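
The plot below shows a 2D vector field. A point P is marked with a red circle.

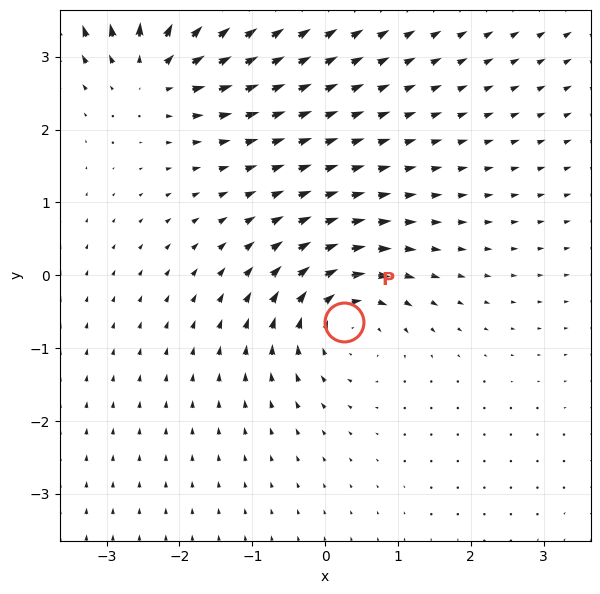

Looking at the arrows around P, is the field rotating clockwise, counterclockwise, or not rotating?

clockwise

Near P at (0.3, -0.6) the arrows circulate clockwise. The curl (z-component) there is about -4; negative curl means clockwise rotation.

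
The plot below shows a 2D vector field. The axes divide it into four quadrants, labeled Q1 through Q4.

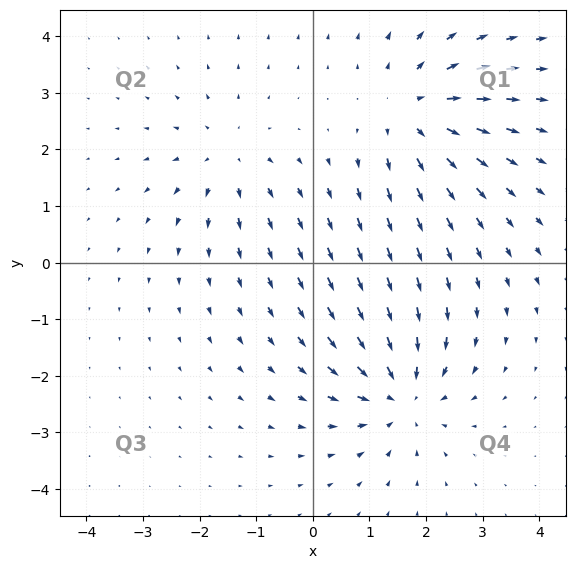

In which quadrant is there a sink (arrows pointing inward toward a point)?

Q4

The sink sits at approximately (1.6, -2.3), which lies in quadrant Q4. The divergence there is about -5, negative as expected for a sink.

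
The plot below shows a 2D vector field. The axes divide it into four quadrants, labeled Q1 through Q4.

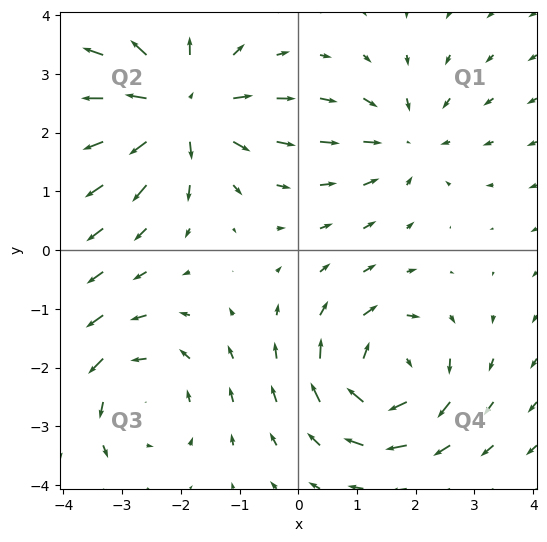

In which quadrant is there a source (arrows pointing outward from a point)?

Q2

The source sits at approximately (-2.0, 2.4), which lies in quadrant Q2. The divergence there is about +6, positive as expected for a source.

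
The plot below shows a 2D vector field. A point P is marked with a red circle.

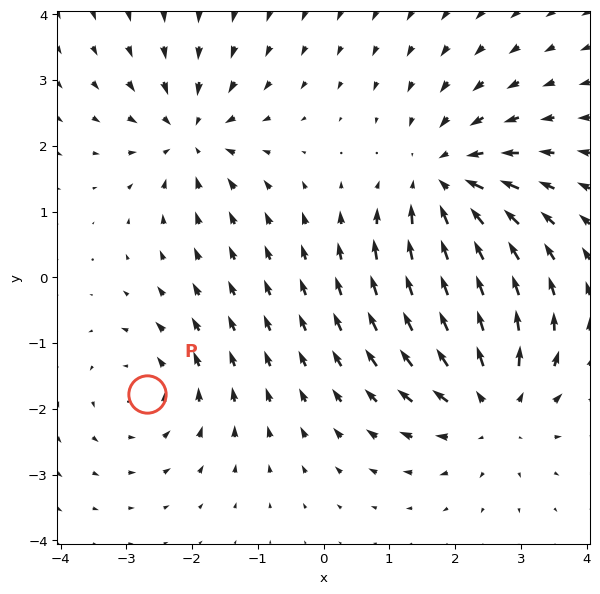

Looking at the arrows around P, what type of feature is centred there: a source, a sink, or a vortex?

At P (-2.7, -1.8) the arrows circulate counterclockwise. Divergence ≈0, curl about +3 — near-zero divergence with nonzero curl is a vortex.

vortex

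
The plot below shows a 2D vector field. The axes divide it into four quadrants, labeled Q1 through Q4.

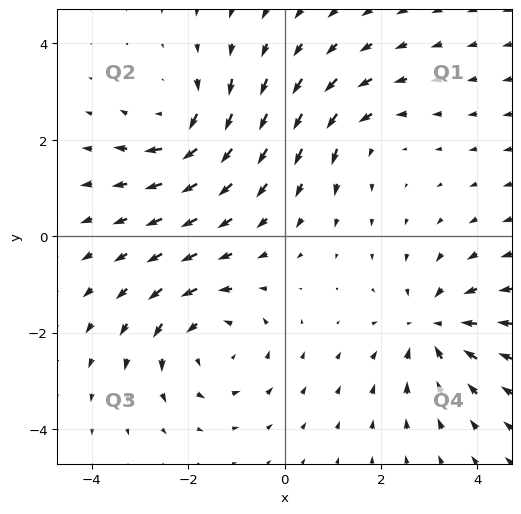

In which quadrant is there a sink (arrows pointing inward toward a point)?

The sink sits at approximately (3.1, -1.9), which lies in quadrant Q4. The divergence there is about -4, negative as expected for a sink.

Q4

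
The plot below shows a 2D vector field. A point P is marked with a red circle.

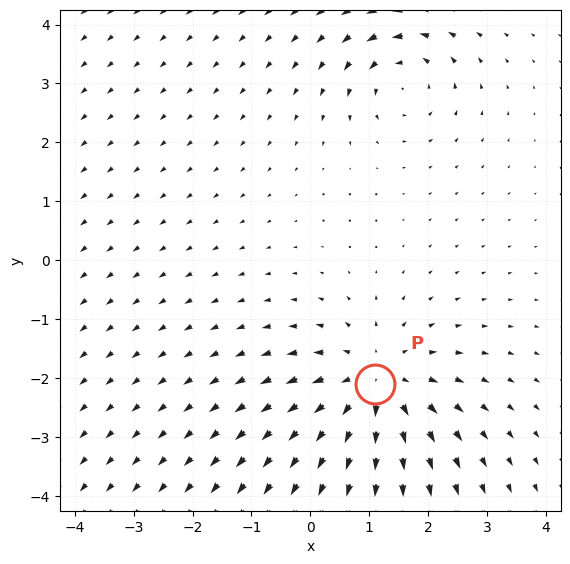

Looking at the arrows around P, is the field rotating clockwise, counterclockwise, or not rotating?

Near P at (1.1, -2.1) the arrows show no circulation. The curl there is ≈0.

not rotating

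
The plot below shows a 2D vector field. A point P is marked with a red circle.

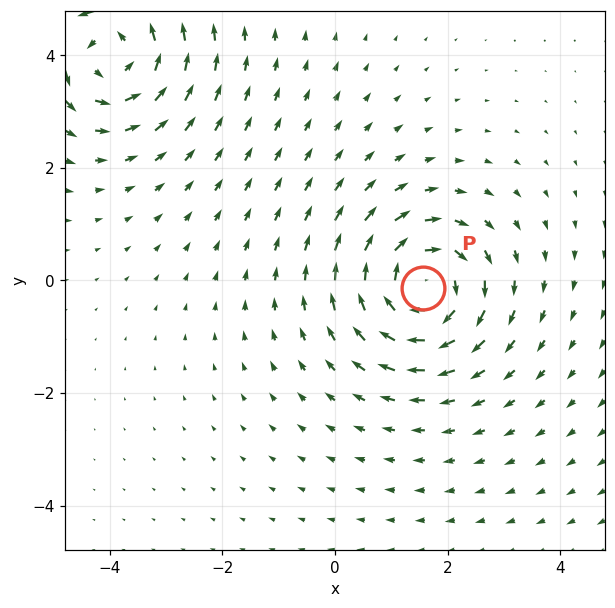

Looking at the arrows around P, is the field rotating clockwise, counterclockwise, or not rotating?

clockwise

Near P at (1.6, -0.1) the arrows circulate clockwise. The curl (z-component) there is about -5; negative curl means clockwise rotation.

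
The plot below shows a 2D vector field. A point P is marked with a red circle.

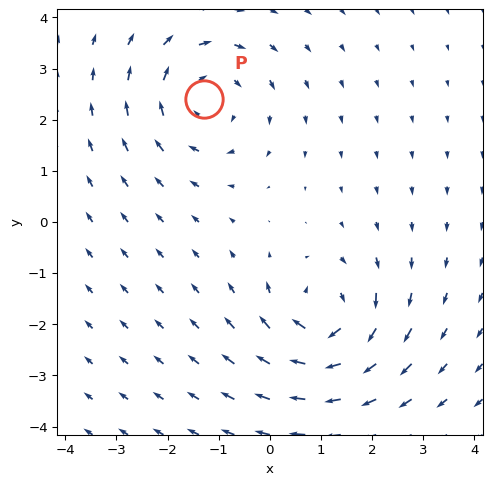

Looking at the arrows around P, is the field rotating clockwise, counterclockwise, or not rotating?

clockwise

Near P at (-1.3, 2.4) the arrows circulate clockwise. The curl (z-component) there is about -3; negative curl means clockwise rotation.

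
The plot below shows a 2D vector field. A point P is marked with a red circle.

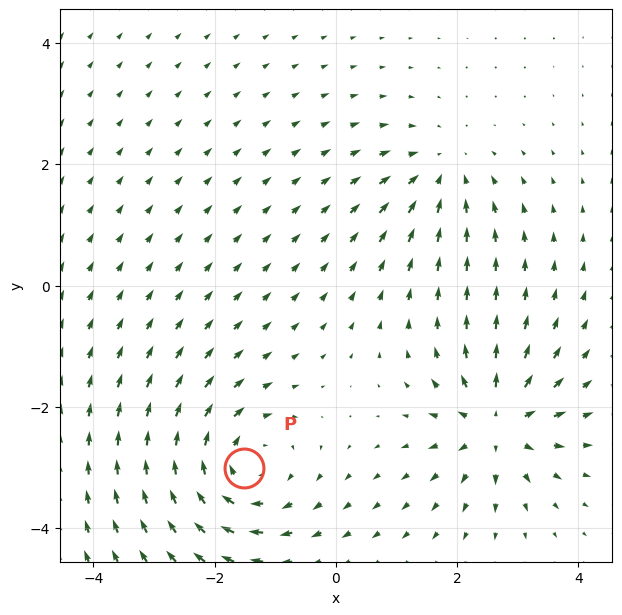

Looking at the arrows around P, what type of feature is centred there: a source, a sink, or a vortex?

At P (-1.5, -3.0) the arrows circulate clockwise. Divergence ≈0, curl about -4 — near-zero divergence with nonzero curl is a vortex.

vortex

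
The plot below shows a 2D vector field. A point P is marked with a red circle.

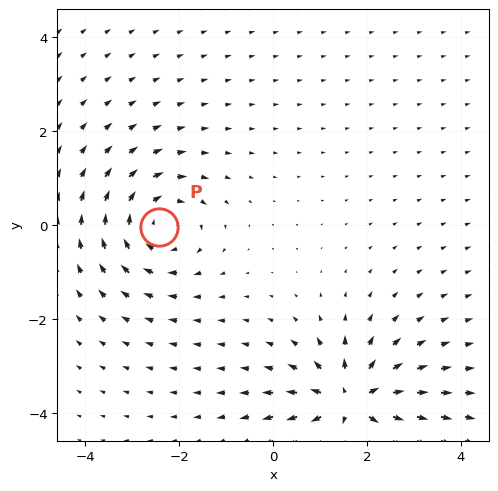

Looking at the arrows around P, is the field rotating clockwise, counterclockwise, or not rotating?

clockwise

Near P at (-2.4, -0.0) the arrows circulate clockwise. The curl (z-component) there is about -3; negative curl means clockwise rotation.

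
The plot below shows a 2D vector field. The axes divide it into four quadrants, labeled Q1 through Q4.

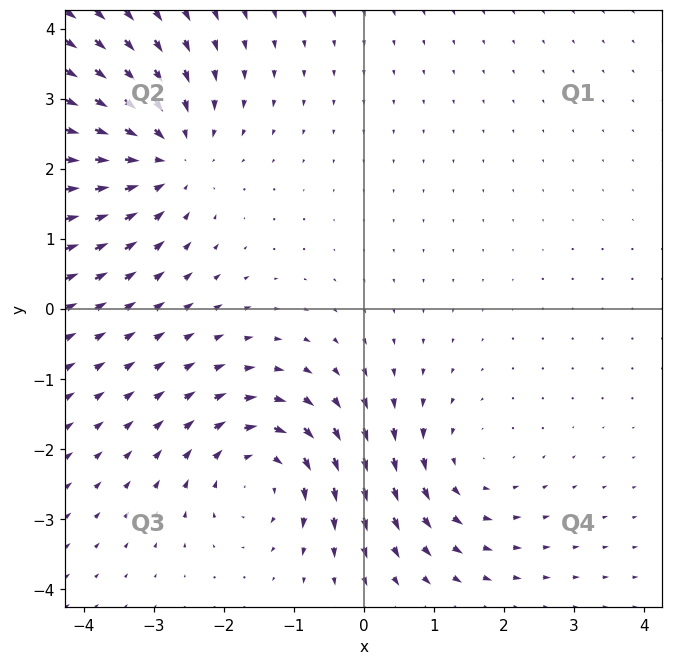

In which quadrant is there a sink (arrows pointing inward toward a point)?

Q2

The sink sits at approximately (-2.9, 2.2), which lies in quadrant Q2. The divergence there is about -3, negative as expected for a sink.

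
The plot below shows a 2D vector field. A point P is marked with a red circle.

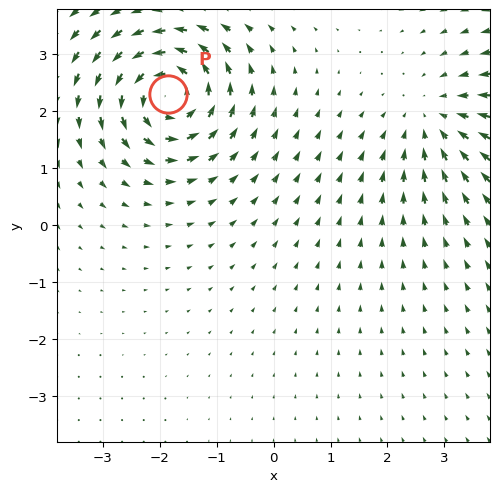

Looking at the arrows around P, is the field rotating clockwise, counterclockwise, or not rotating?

counterclockwise

Near P at (-1.9, 2.3) the arrows circulate counterclockwise. The curl (z-component) there is about +5; positive curl means counterclockwise rotation.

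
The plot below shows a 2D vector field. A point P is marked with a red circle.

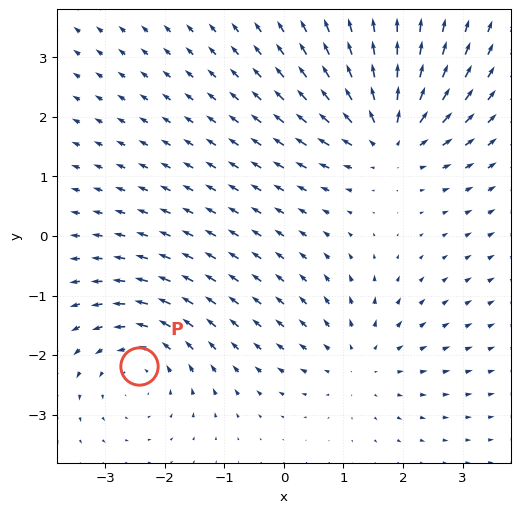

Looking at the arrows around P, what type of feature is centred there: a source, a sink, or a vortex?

At P (-2.4, -2.2) the arrows circulate counterclockwise. Divergence ≈0, curl about +3 — near-zero divergence with nonzero curl is a vortex.

vortex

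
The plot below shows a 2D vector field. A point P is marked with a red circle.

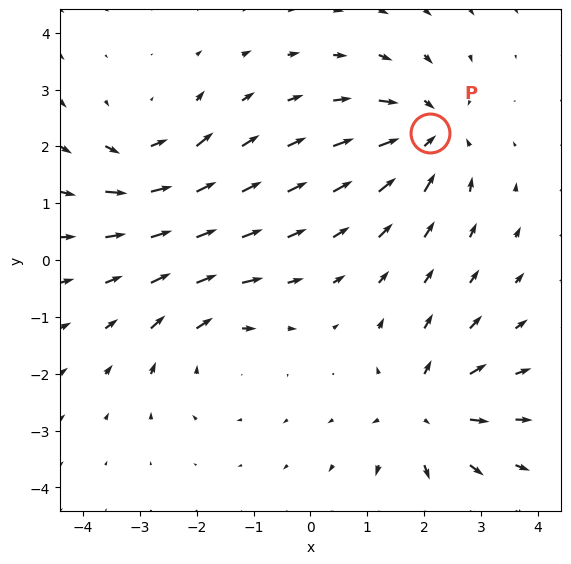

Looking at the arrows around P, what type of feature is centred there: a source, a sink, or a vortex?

sink

At P (2.1, 2.2) the arrows converge inward. Divergence about -4, curl ≈0 — negative divergence with near-zero curl is a sink.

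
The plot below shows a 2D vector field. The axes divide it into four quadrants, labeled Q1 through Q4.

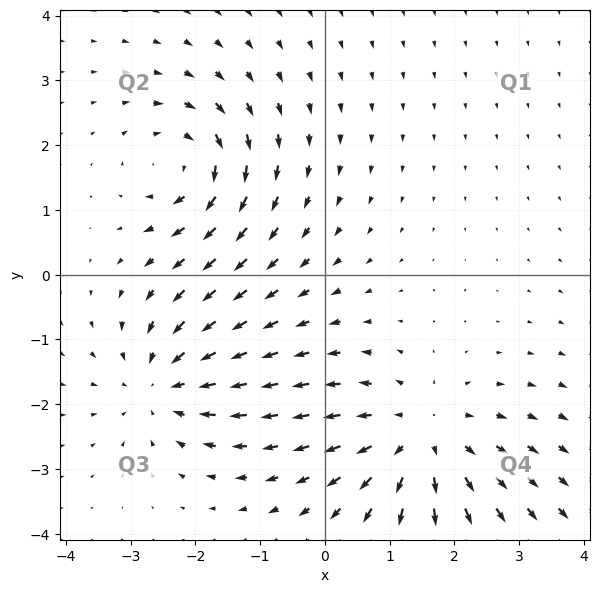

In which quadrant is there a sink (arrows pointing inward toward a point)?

The sink sits at approximately (-2.5, -1.7), which lies in quadrant Q3. The divergence there is about -3, negative as expected for a sink.

Q3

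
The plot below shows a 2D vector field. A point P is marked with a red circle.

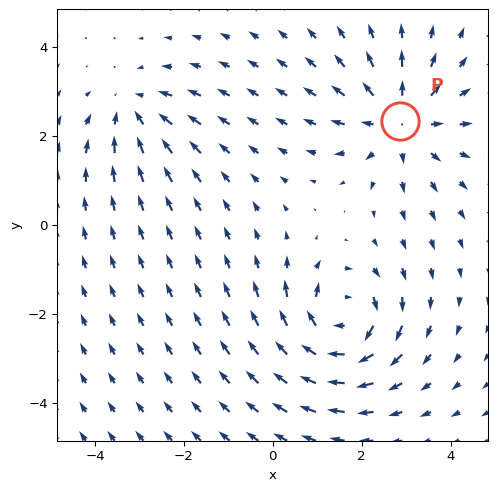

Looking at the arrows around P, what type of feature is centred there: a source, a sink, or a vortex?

source

At P (2.9, 2.3) the arrows spread outward. Divergence about +4, curl ≈0 — positive divergence with near-zero curl is a source.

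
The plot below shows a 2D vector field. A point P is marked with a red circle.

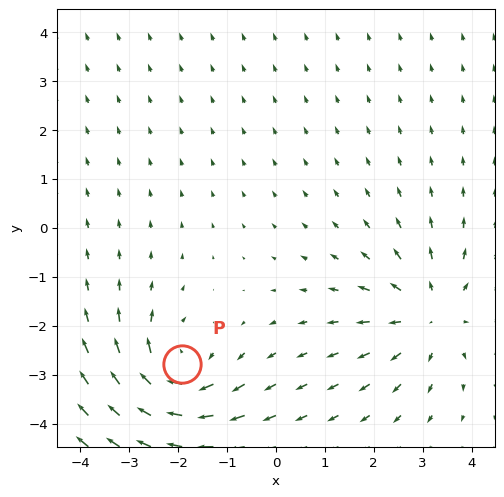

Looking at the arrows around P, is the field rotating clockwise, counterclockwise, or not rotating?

Near P at (-1.9, -2.8) the arrows circulate clockwise. The curl (z-component) there is about -4; negative curl means clockwise rotation.

clockwise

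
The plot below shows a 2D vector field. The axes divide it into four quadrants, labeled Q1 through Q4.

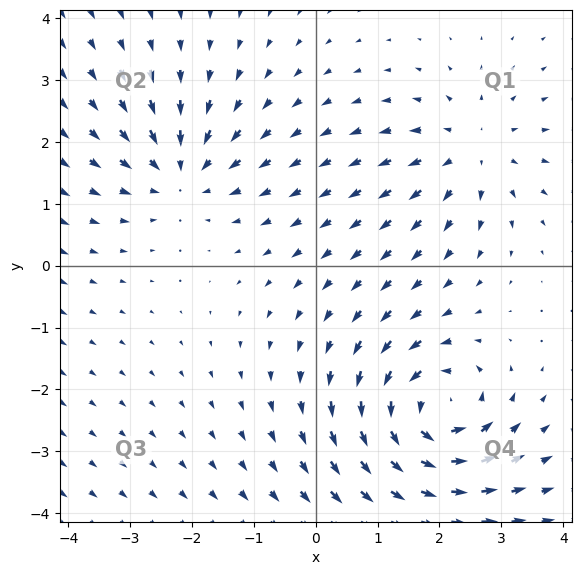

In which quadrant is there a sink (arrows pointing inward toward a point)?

The sink sits at approximately (-2.2, 1.5), which lies in quadrant Q2. The divergence there is about -4, negative as expected for a sink.

Q2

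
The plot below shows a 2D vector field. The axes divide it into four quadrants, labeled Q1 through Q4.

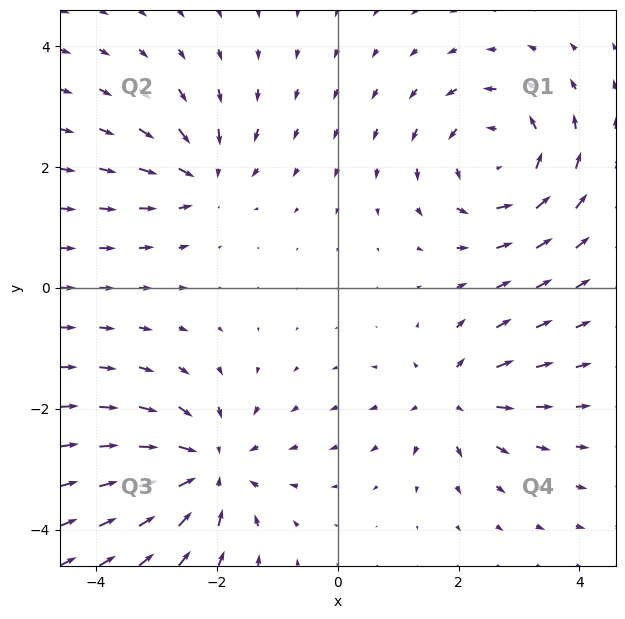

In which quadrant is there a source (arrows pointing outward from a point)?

The source sits at approximately (1.9, -1.8), which lies in quadrant Q4. The divergence there is about +4, positive as expected for a source.

Q4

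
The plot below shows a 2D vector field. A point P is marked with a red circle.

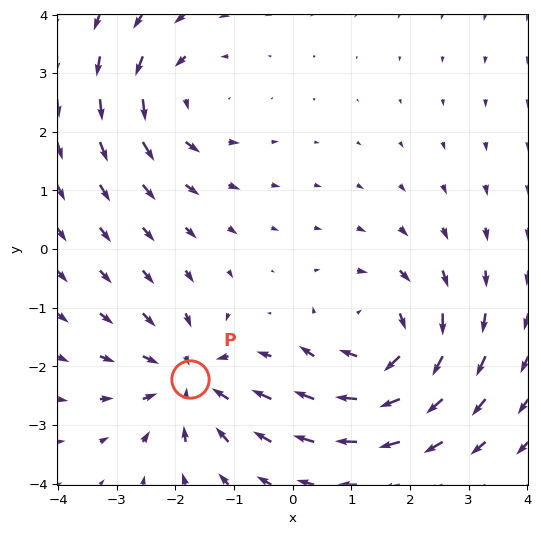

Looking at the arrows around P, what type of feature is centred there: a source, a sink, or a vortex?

sink

At P (-1.7, -2.2) the arrows converge inward. Divergence about -5, curl ≈0 — negative divergence with near-zero curl is a sink.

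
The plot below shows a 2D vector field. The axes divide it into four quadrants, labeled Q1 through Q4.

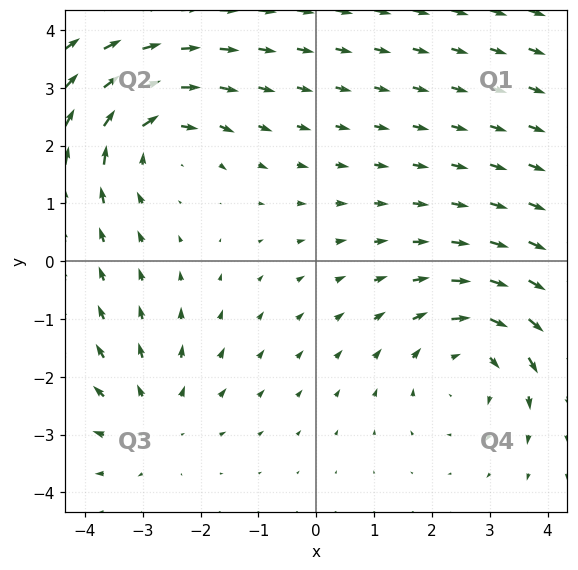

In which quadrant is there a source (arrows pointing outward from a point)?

The source sits at approximately (-2.8, -2.7), which lies in quadrant Q3. The divergence there is about +2, positive as expected for a source.

Q3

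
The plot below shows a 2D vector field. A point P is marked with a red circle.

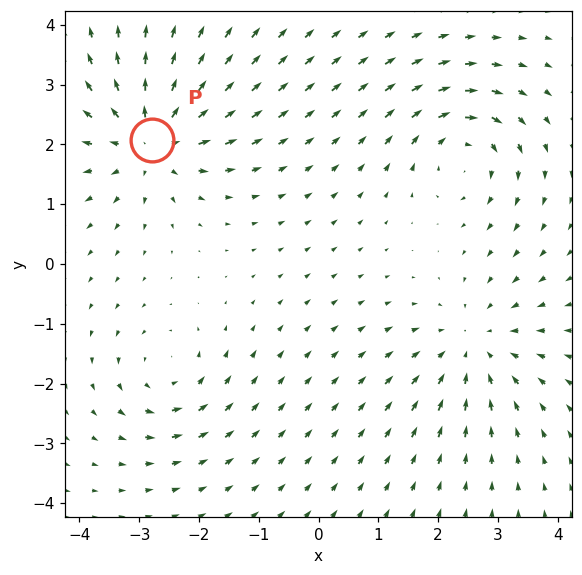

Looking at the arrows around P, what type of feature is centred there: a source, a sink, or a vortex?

source

At P (-2.8, 2.1) the arrows spread outward. Divergence about +6, curl ≈0 — positive divergence with near-zero curl is a source.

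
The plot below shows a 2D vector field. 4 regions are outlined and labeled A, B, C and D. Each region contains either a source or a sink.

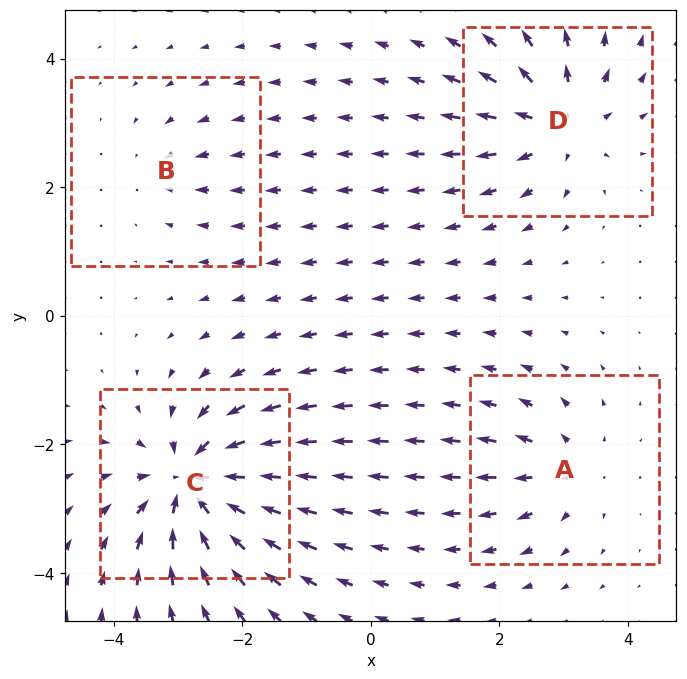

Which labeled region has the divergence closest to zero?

Divergence at each region's feature centre — A: about +4, B: about -3, C: about -8, D: about +6. Region B is closest to zero.

B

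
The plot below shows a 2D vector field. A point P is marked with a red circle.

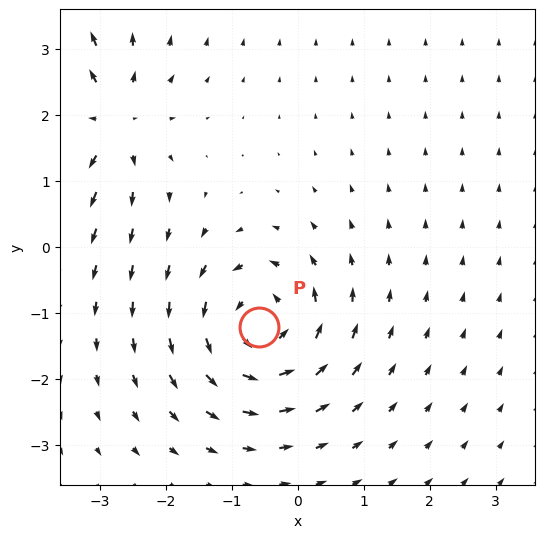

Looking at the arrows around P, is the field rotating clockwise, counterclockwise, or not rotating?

Near P at (-0.6, -1.2) the arrows circulate counterclockwise. The curl (z-component) there is about +6; positive curl means counterclockwise rotation.

counterclockwise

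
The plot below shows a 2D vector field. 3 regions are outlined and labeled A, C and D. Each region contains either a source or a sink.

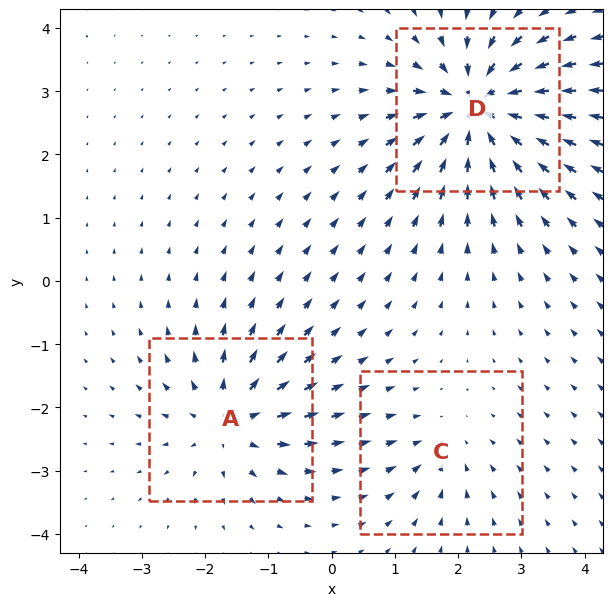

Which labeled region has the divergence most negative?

Divergence at each region's feature centre — A: about +4, C: about -2, D: about -6. Region D is most negative.

D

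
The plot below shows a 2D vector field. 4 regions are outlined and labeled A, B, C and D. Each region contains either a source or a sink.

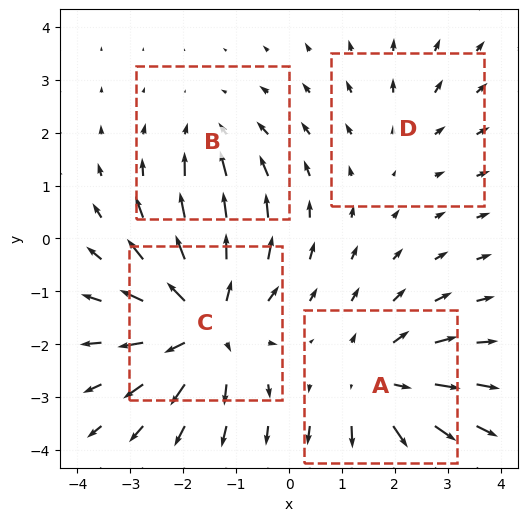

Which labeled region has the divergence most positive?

Divergence at each region's feature centre — A: about +4, B: about -3, C: about +6, D: about +2. Region C is most positive.

C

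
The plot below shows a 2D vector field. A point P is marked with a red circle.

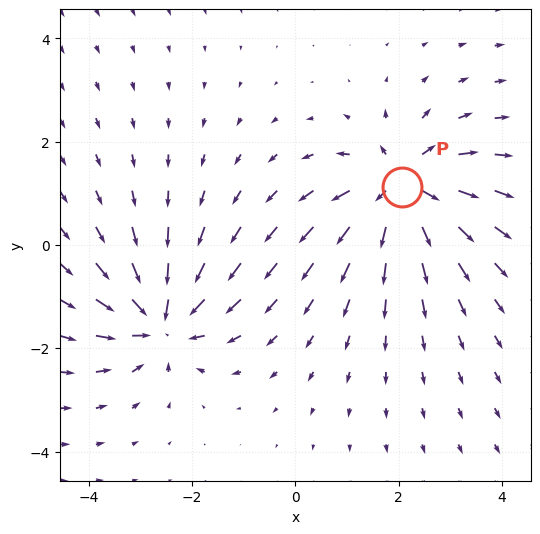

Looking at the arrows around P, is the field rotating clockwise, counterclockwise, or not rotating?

not rotating

Near P at (2.1, 1.1) the arrows show no circulation. The curl there is ≈0.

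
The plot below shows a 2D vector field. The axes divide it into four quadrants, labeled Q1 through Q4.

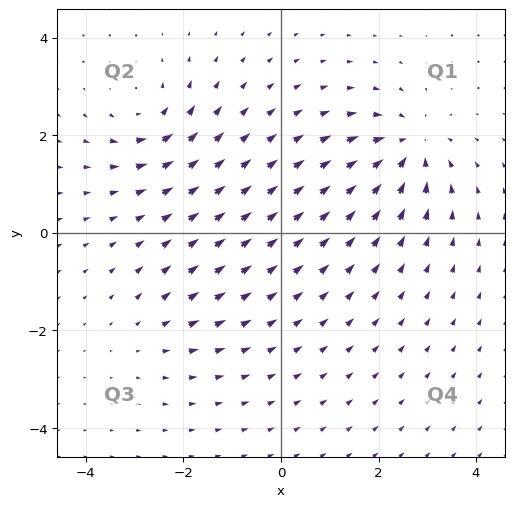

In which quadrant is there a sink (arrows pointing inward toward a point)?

Q1

The sink sits at approximately (2.6, 1.7), which lies in quadrant Q1. The divergence there is about -5, negative as expected for a sink.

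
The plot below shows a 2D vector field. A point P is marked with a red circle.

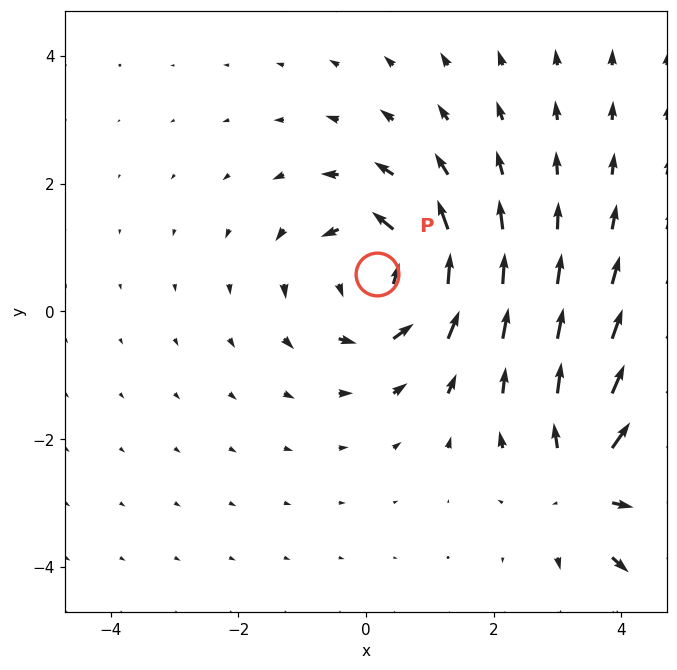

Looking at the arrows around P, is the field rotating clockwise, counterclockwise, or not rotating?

counterclockwise

Near P at (0.2, 0.6) the arrows circulate counterclockwise. The curl (z-component) there is about +4; positive curl means counterclockwise rotation.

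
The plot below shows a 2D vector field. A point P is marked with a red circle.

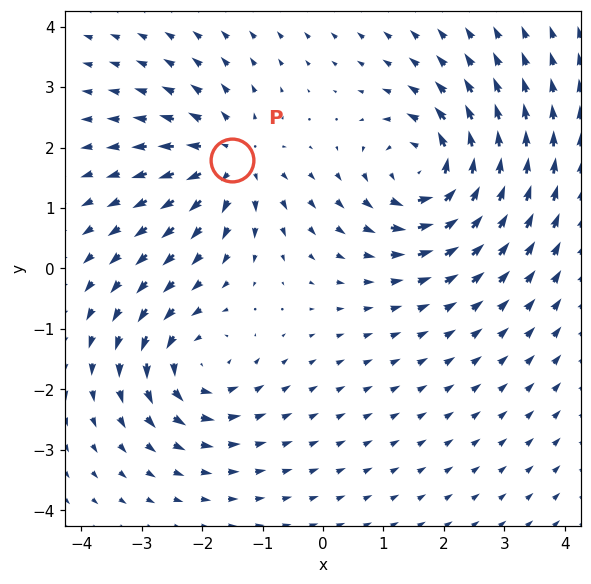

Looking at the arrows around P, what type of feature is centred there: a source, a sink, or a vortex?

At P (-1.5, 1.8) the arrows spread outward. Divergence about +5, curl ≈0 — positive divergence with near-zero curl is a source.

source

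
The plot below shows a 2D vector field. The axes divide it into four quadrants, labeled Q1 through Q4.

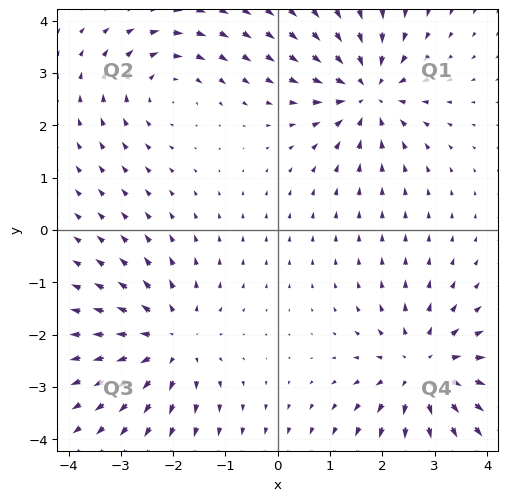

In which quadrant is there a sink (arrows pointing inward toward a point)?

Q1

The sink sits at approximately (1.7, 2.6), which lies in quadrant Q1. The divergence there is about -4, negative as expected for a sink.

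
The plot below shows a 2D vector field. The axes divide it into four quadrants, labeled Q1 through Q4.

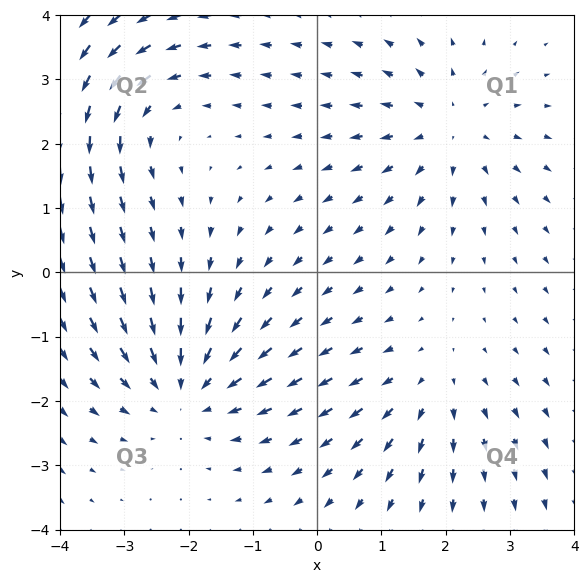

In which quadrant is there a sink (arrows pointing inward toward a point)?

The sink sits at approximately (-2.0, -1.8), which lies in quadrant Q3. The divergence there is about -4, negative as expected for a sink.

Q3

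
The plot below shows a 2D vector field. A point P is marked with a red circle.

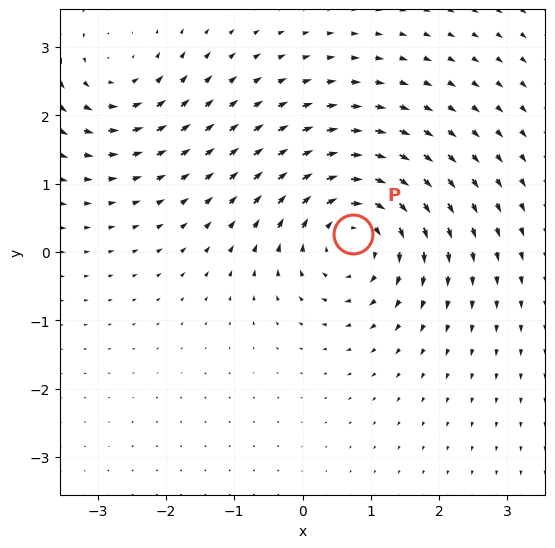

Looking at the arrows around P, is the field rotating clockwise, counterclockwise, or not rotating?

Near P at (0.7, 0.3) the arrows circulate clockwise. The curl (z-component) there is about -6; negative curl means clockwise rotation.

clockwise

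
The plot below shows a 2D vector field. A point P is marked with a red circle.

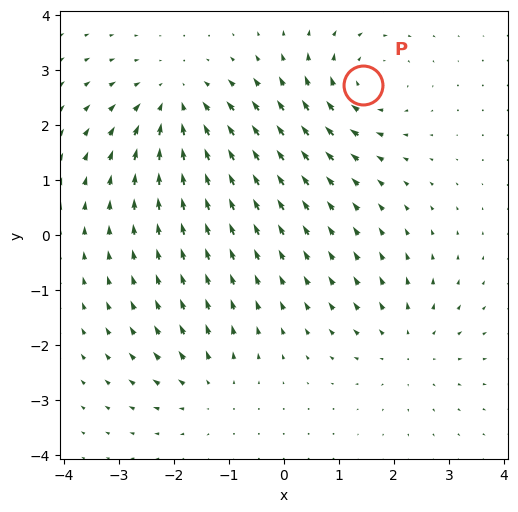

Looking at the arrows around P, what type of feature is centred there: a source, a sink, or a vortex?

vortex

At P (1.4, 2.7) the arrows circulate clockwise. Divergence ≈0, curl about -5 — near-zero divergence with nonzero curl is a vortex.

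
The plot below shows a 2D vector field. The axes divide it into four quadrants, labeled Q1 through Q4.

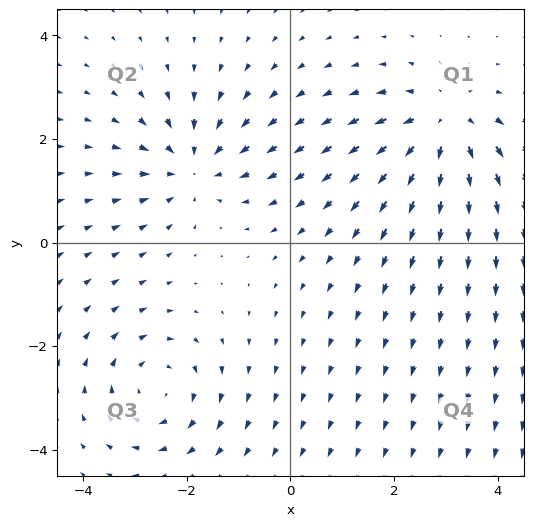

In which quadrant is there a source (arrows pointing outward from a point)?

Q1

The source sits at approximately (3.0, 2.3), which lies in quadrant Q1. The divergence there is about +4, positive as expected for a source.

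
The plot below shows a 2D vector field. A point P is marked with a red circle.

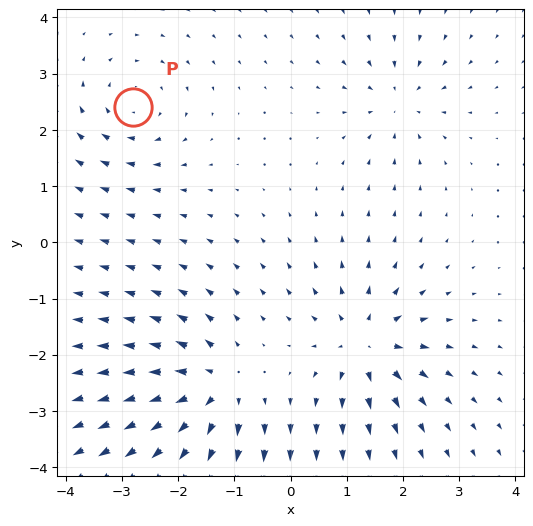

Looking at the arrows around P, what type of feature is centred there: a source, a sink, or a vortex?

At P (-2.8, 2.4) the arrows circulate clockwise. Divergence ≈0, curl about -4 — near-zero divergence with nonzero curl is a vortex.

vortex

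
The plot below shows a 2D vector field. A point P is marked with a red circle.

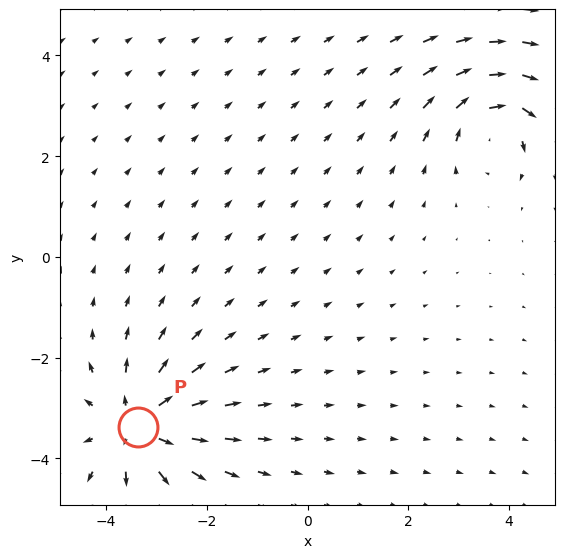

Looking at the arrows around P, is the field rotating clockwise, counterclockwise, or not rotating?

not rotating

Near P at (-3.4, -3.4) the arrows show no circulation. The curl there is ≈0.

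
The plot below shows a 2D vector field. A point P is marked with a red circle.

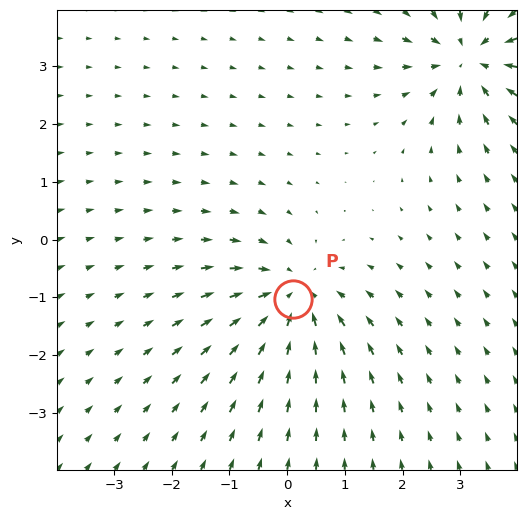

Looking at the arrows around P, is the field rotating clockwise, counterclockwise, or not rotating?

not rotating

Near P at (0.1, -1.0) the arrows show no circulation. The curl there is ≈0.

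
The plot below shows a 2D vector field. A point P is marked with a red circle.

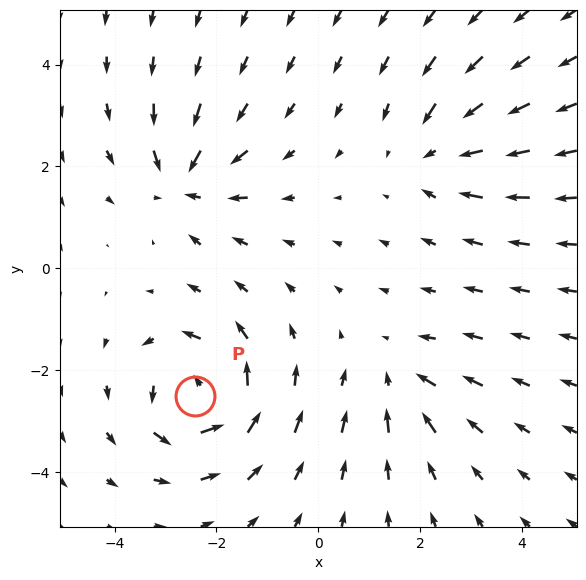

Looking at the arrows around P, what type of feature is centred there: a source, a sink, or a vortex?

vortex

At P (-2.4, -2.5) the arrows circulate counterclockwise. Divergence ≈0, curl about +6 — near-zero divergence with nonzero curl is a vortex.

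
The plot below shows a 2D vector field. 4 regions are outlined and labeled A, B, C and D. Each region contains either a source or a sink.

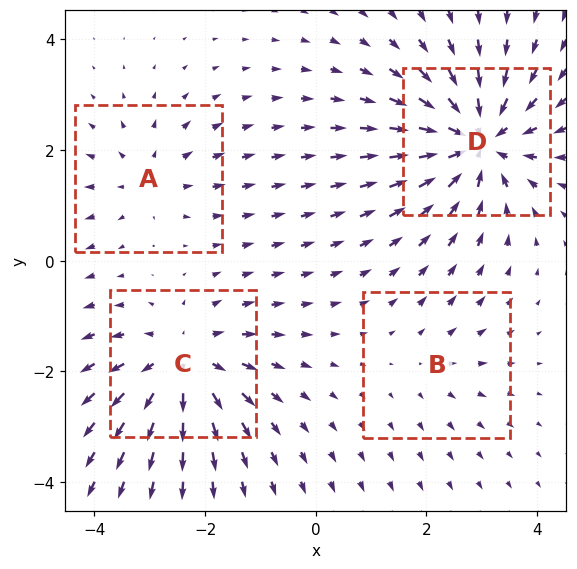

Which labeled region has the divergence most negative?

D

Divergence at each region's feature centre — A: about +3, B: about +2, C: about +5, D: about -7. Region D is most negative.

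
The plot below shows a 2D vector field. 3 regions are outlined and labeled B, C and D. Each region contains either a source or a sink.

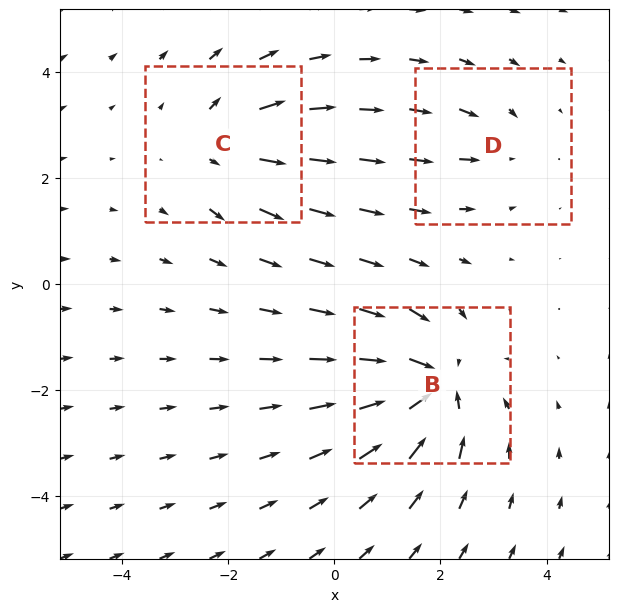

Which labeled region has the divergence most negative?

Divergence at each region's feature centre — B: about -5, C: about +3, D: about -2. Region B is most negative.

B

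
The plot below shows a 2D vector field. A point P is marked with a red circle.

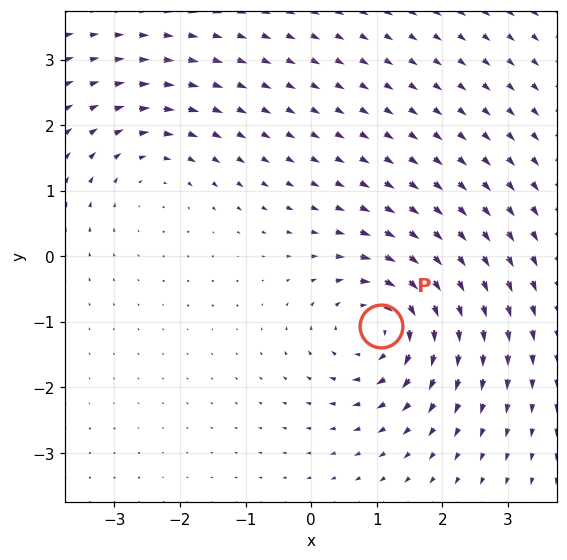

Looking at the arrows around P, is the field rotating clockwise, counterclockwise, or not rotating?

Near P at (1.1, -1.1) the arrows circulate clockwise. The curl (z-component) there is about -6; negative curl means clockwise rotation.

clockwise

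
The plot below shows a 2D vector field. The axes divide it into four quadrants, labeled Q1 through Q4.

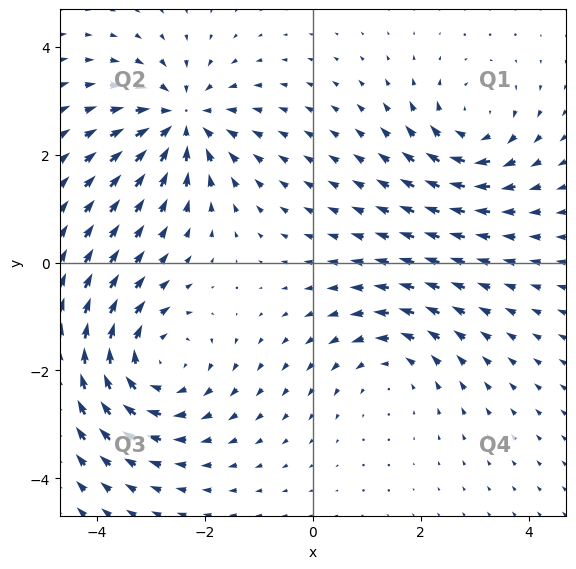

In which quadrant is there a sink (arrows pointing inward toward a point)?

The sink sits at approximately (-2.4, 2.6), which lies in quadrant Q2. The divergence there is about -4, negative as expected for a sink.

Q2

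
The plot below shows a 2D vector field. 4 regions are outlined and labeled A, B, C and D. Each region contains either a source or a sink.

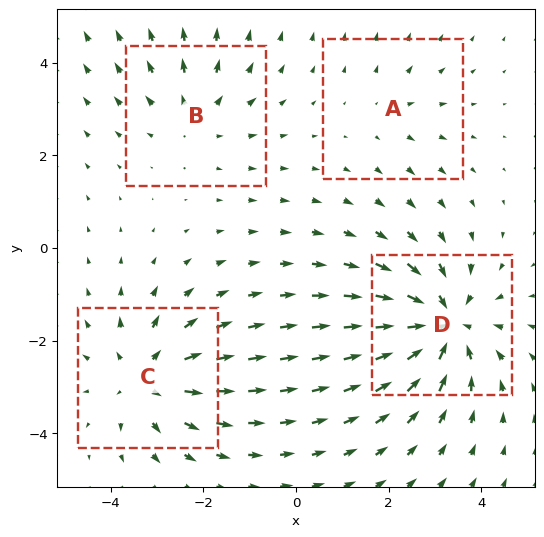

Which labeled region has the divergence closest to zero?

A

Divergence at each region's feature centre — A: about +2, B: about +3, C: about +5, D: about -6. Region A is closest to zero.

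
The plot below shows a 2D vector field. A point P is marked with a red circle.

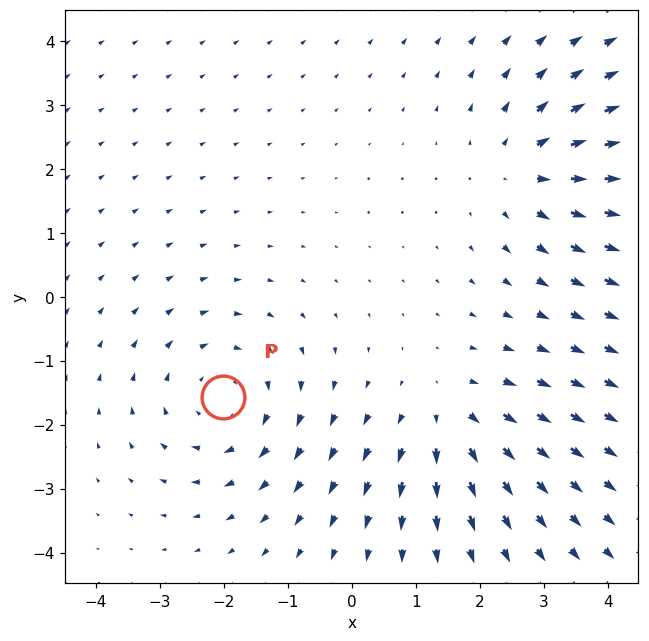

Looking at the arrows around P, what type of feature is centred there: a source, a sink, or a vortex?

At P (-2.0, -1.6) the arrows circulate clockwise. Divergence ≈0, curl about -4 — near-zero divergence with nonzero curl is a vortex.

vortex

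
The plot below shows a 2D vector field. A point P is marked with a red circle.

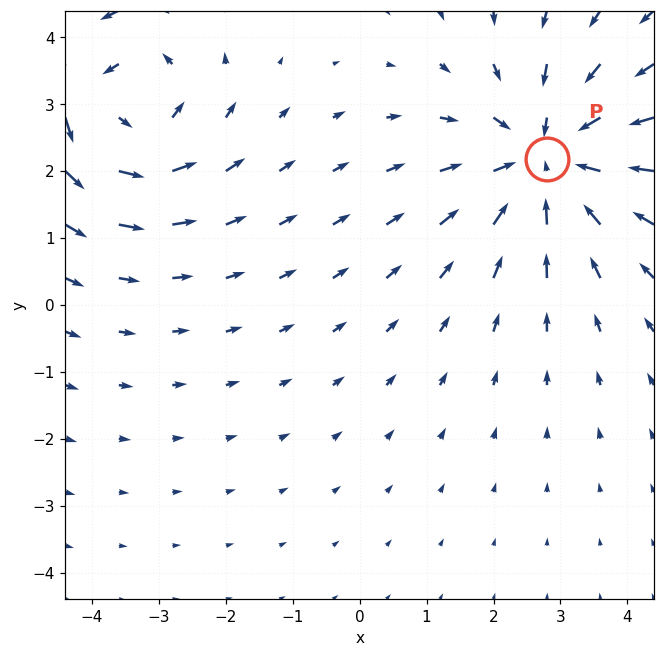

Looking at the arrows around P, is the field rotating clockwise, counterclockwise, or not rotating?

not rotating

Near P at (2.8, 2.2) the arrows show no circulation. The curl there is ≈0.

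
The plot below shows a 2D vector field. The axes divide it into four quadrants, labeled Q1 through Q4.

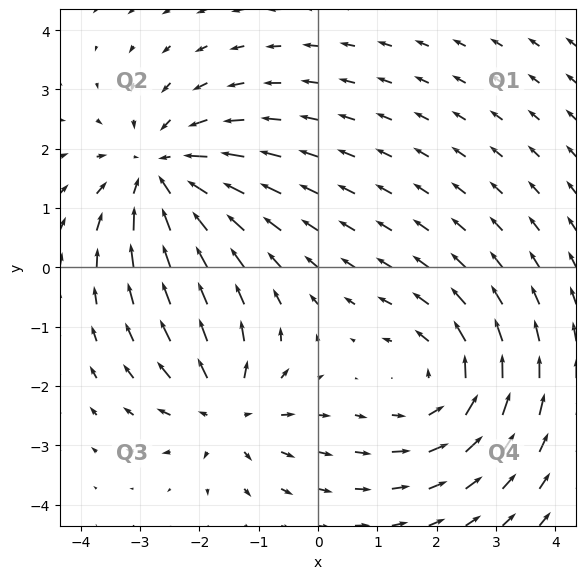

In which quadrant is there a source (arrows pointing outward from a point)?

The source sits at approximately (-1.5, -2.4), which lies in quadrant Q3. The divergence there is about +4, positive as expected for a source.

Q3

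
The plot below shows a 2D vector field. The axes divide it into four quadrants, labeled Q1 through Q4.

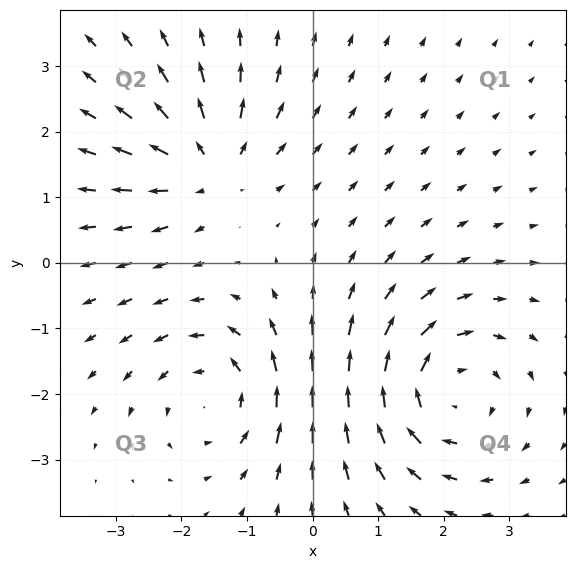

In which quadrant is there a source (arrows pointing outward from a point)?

Q2

The source sits at approximately (-1.6, 1.5), which lies in quadrant Q2. The divergence there is about +3, positive as expected for a source.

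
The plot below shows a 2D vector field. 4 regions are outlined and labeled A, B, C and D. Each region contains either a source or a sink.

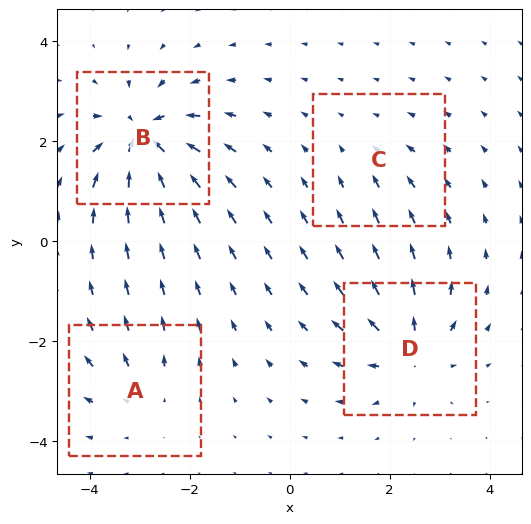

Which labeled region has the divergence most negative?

B

Divergence at each region's feature centre — A: about +4, B: about -9, C: about -2, D: about +7. Region B is most negative.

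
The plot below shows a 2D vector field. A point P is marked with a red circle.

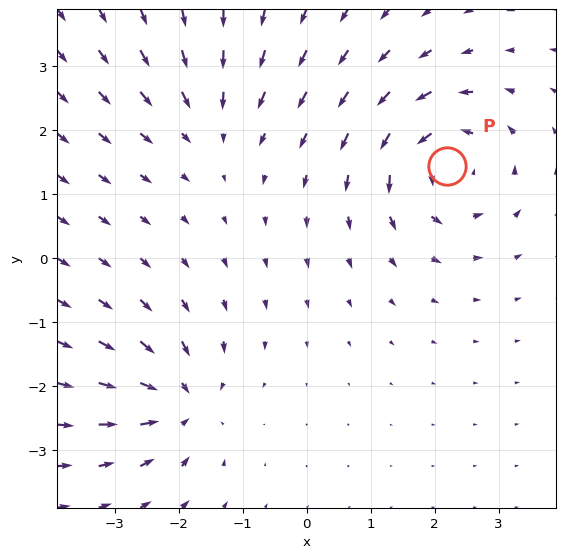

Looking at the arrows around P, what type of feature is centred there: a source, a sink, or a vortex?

vortex

At P (2.2, 1.4) the arrows circulate counterclockwise. Divergence ≈0, curl about +6 — near-zero divergence with nonzero curl is a vortex.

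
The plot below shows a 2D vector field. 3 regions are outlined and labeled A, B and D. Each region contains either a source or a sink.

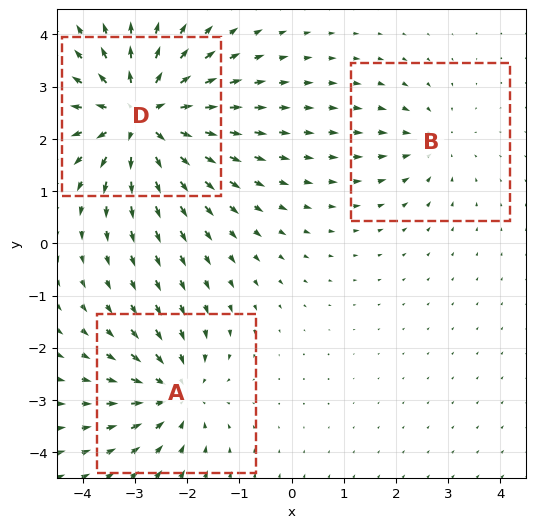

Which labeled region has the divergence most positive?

Divergence at each region's feature centre — A: about -3, B: about -2, D: about +6. Region D is most positive.

D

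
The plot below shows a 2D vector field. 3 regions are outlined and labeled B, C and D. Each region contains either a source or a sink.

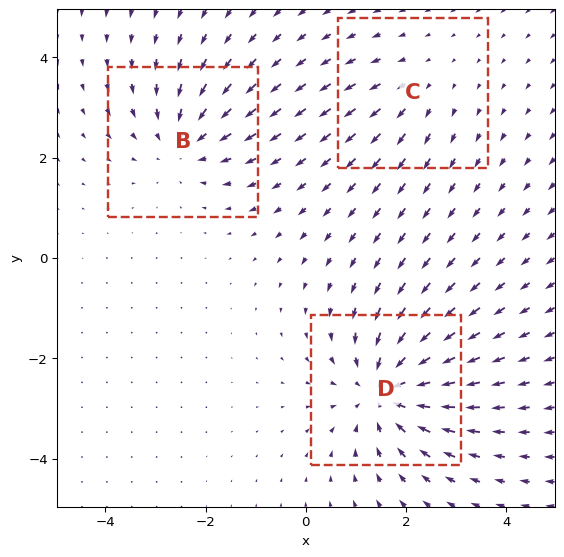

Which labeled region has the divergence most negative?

Divergence at each region's feature centre — B: about -3, C: about +2, D: about -4. Region D is most negative.

D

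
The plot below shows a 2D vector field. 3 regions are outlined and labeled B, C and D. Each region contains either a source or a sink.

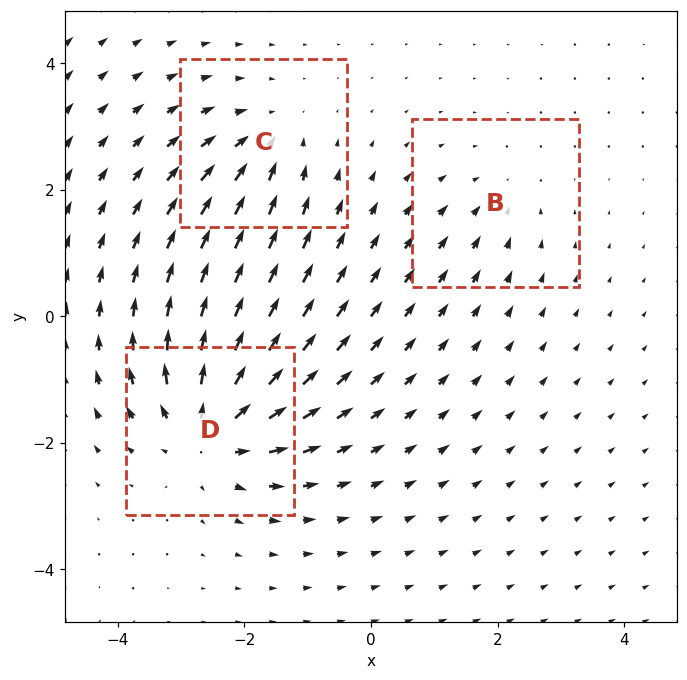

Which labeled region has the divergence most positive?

Divergence at each region's feature centre — B: about -2, C: about -3, D: about +5. Region D is most positive.

D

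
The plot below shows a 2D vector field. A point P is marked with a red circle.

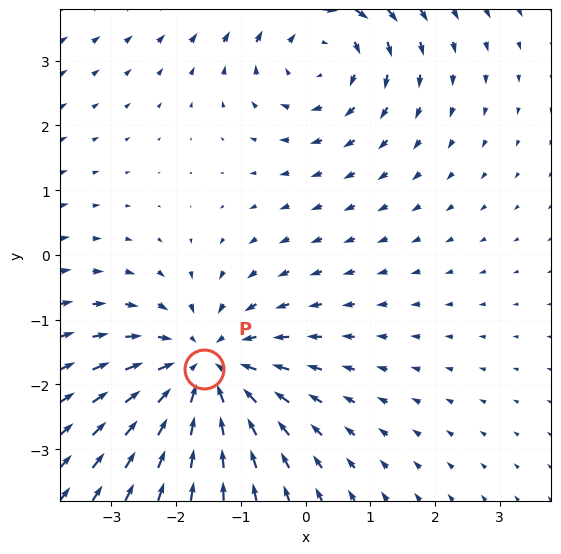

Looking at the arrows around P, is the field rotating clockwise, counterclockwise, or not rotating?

Near P at (-1.6, -1.8) the arrows show no circulation. The curl there is ≈0.

not rotating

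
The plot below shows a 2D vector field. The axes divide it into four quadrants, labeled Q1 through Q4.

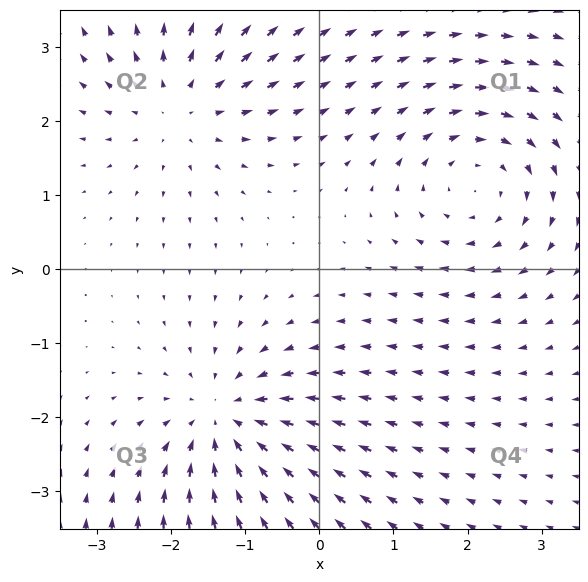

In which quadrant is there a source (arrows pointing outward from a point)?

Q2

The source sits at approximately (-1.9, 2.2), which lies in quadrant Q2. The divergence there is about +3, positive as expected for a source.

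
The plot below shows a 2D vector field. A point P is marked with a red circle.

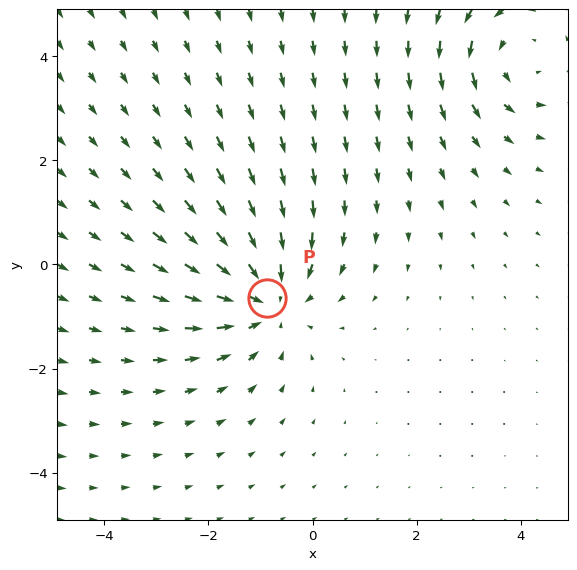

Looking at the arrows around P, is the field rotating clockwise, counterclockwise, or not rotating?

Near P at (-0.9, -0.7) the arrows show no circulation. The curl there is ≈0.

not rotating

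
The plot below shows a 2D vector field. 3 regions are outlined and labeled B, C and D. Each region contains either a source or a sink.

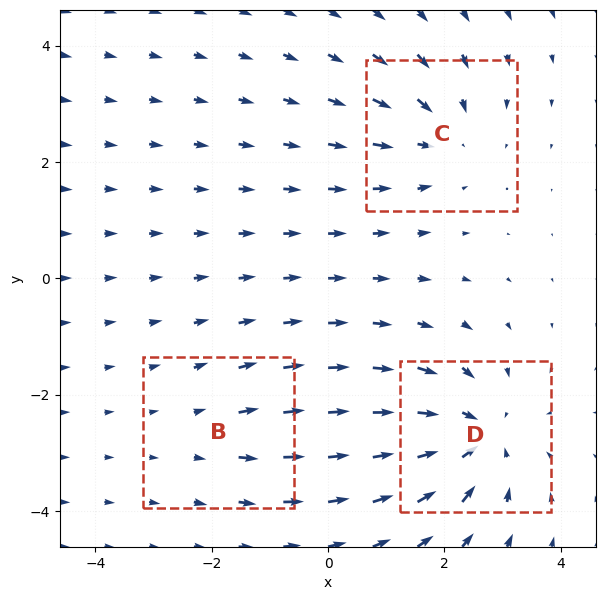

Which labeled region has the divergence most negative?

D

Divergence at each region's feature centre — B: about +2, C: about -3, D: about -4. Region D is most negative.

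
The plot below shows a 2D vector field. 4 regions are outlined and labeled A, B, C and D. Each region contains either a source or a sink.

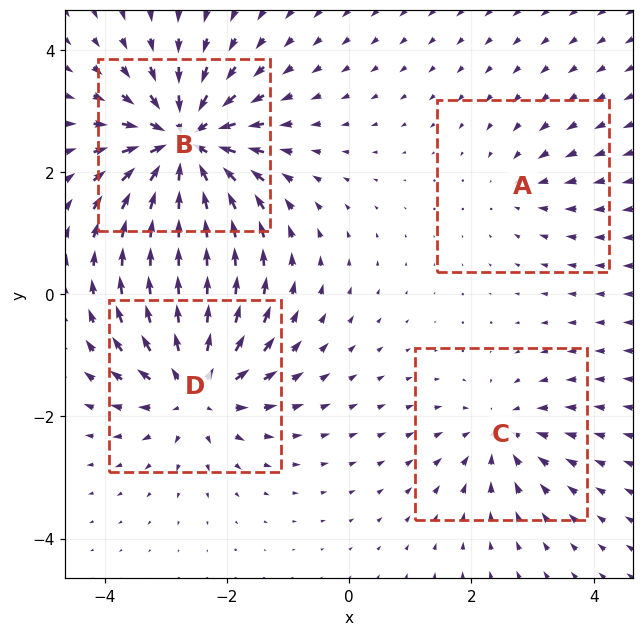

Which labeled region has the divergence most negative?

B

Divergence at each region's feature centre — A: about -2, B: about -9, C: about -4, D: about +6. Region B is most negative.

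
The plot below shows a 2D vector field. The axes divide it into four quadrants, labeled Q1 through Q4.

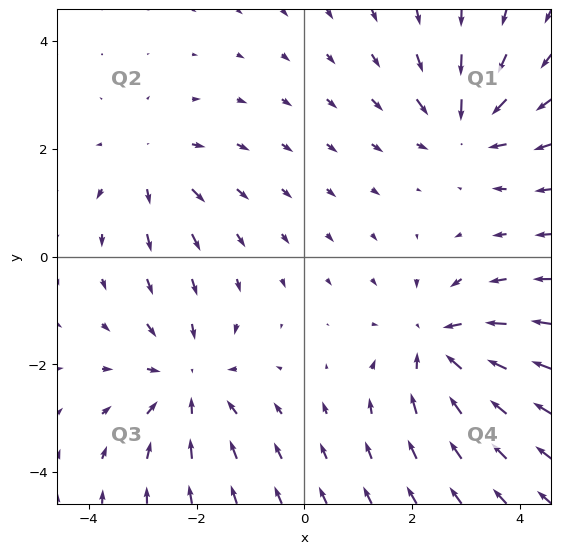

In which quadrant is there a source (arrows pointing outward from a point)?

Q2

The source sits at approximately (-2.9, 1.7), which lies in quadrant Q2. The divergence there is about +3, positive as expected for a source.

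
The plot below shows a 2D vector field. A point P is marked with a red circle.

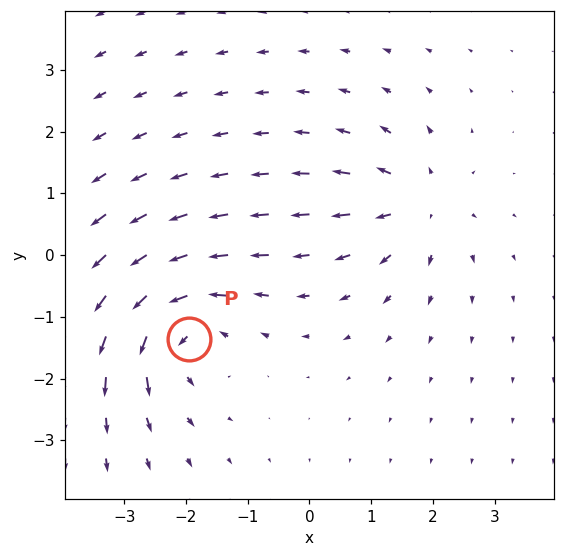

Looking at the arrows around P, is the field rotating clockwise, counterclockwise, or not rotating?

Near P at (-1.9, -1.4) the arrows circulate counterclockwise. The curl (z-component) there is about +5; positive curl means counterclockwise rotation.

counterclockwise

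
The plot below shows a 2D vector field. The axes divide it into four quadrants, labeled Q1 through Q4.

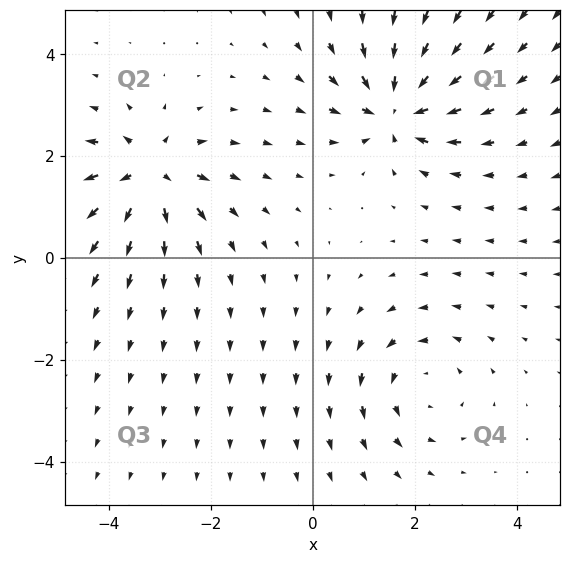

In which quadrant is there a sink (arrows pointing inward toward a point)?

Q1

The sink sits at approximately (1.6, 2.9), which lies in quadrant Q1. The divergence there is about -7, negative as expected for a sink.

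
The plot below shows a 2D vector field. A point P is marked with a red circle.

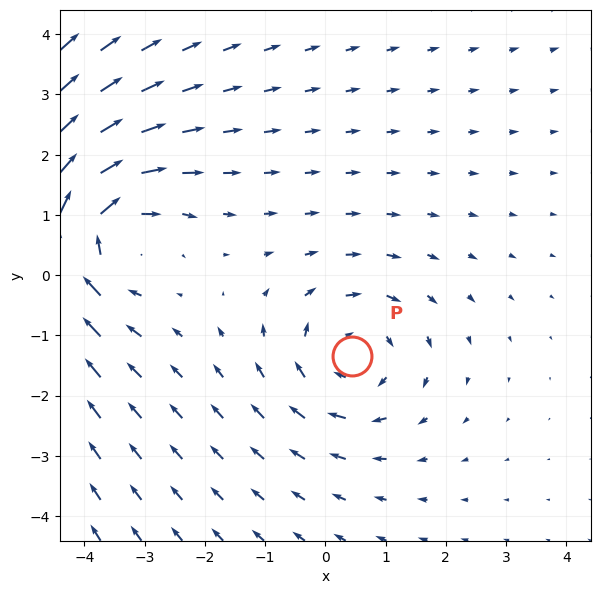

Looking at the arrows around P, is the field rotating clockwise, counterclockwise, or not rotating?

clockwise

Near P at (0.4, -1.3) the arrows circulate clockwise. The curl (z-component) there is about -3; negative curl means clockwise rotation.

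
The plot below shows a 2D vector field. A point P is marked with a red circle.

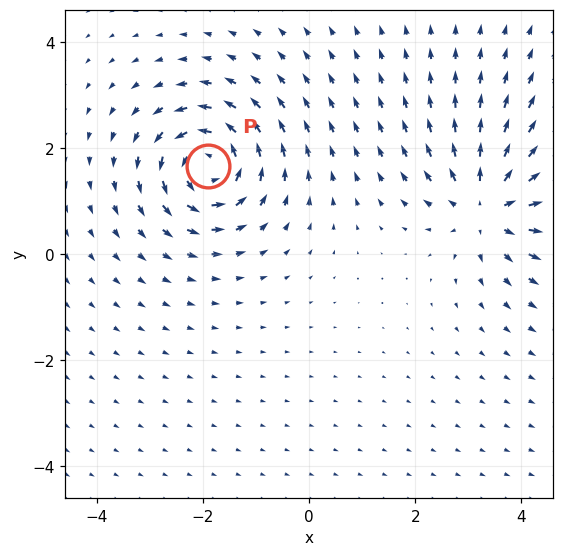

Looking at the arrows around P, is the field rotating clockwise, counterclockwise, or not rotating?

Near P at (-1.9, 1.7) the arrows circulate counterclockwise. The curl (z-component) there is about +7; positive curl means counterclockwise rotation.

counterclockwise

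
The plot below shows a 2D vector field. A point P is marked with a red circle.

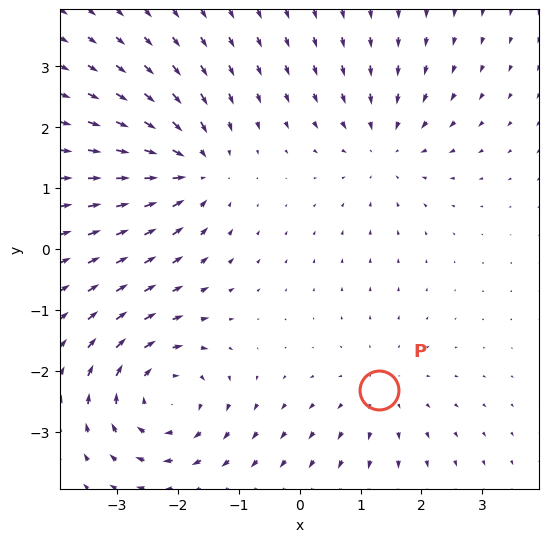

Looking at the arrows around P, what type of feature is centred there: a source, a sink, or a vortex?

source

At P (1.3, -2.3) the arrows spread outward. Divergence about +2, curl ≈0 — positive divergence with near-zero curl is a source.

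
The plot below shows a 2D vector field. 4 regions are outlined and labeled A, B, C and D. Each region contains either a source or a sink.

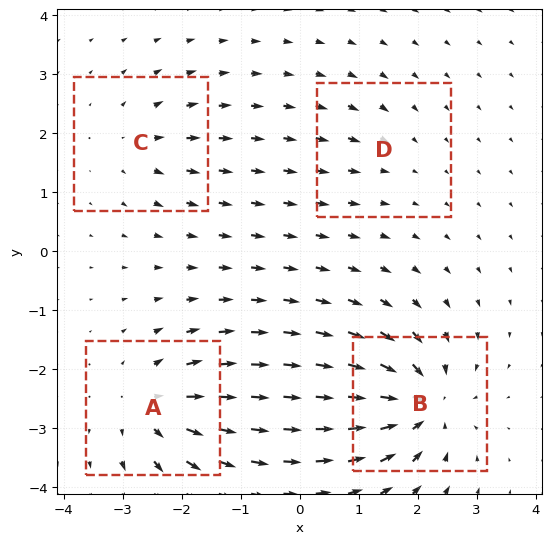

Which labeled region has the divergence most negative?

B

Divergence at each region's feature centre — A: about +6, B: about -8, C: about +4, D: about -2. Region B is most negative.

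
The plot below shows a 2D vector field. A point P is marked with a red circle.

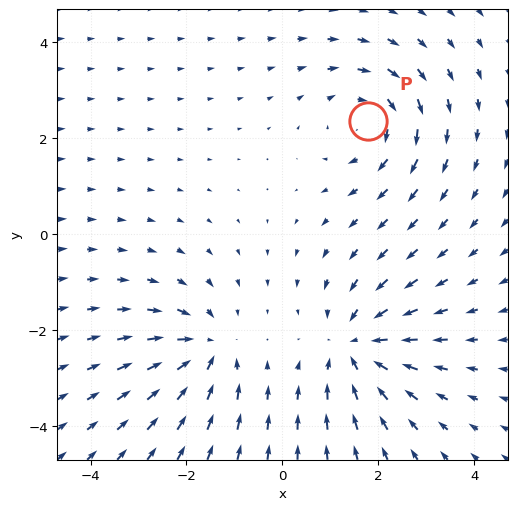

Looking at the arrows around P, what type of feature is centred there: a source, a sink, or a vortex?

vortex

At P (1.8, 2.4) the arrows circulate clockwise. Divergence ≈0, curl about -4 — near-zero divergence with nonzero curl is a vortex.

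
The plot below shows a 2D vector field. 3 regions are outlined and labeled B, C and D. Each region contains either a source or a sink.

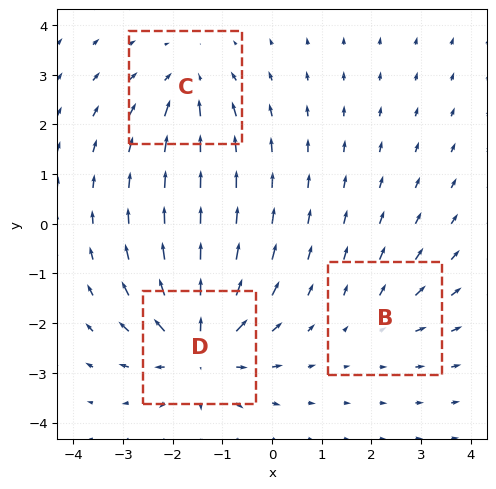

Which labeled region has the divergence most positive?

D

Divergence at each region's feature centre — B: about +2, C: about -3, D: about +5. Region D is most positive.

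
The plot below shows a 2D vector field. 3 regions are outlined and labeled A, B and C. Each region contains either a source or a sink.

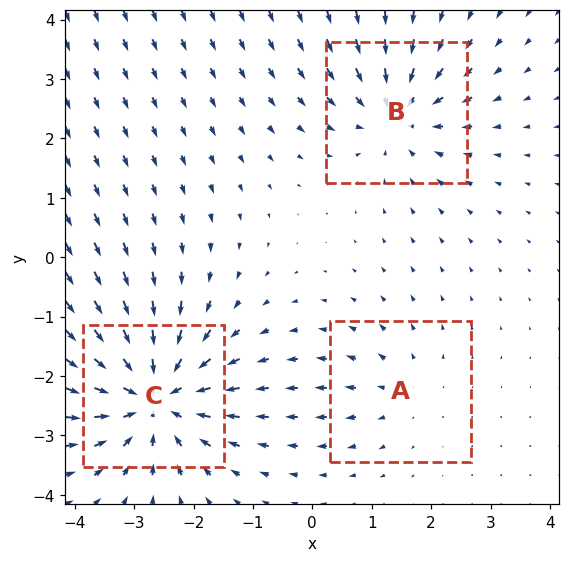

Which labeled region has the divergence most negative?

Divergence at each region's feature centre — A: about +2, B: about -4, C: about -5. Region C is most negative.

C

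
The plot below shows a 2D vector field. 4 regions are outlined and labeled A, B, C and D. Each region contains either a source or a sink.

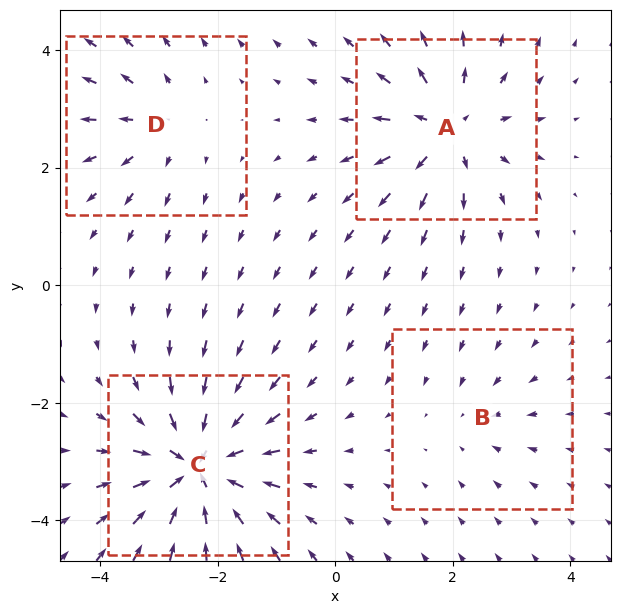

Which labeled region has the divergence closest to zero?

B

Divergence at each region's feature centre — A: about +6, B: about -2, C: about -8, D: about +4. Region B is closest to zero.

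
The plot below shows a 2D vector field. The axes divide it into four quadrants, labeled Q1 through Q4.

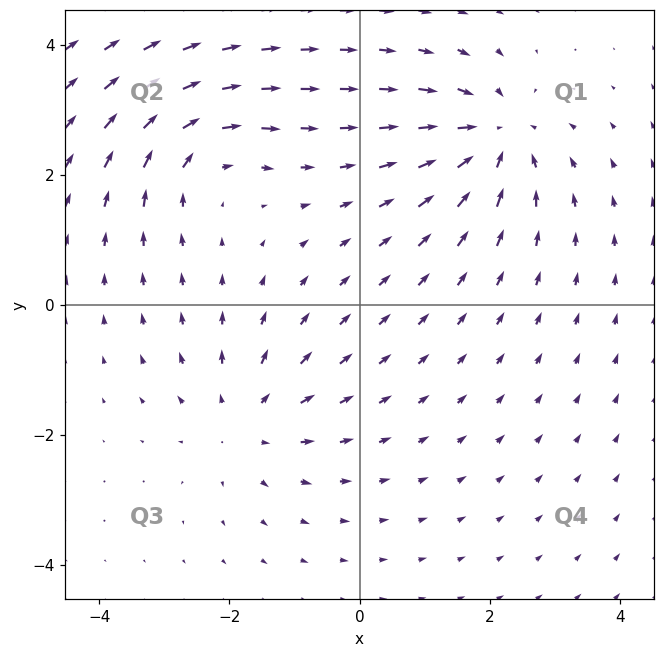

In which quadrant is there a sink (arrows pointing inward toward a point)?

The sink sits at approximately (2.1, 2.6), which lies in quadrant Q1. The divergence there is about -4, negative as expected for a sink.

Q1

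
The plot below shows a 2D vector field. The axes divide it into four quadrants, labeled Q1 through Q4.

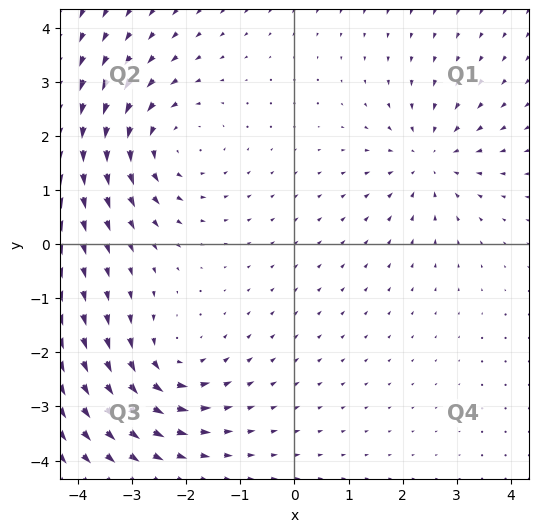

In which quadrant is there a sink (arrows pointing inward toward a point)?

Q1

The sink sits at approximately (2.5, 1.6), which lies in quadrant Q1. The divergence there is about -3, negative as expected for a sink.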